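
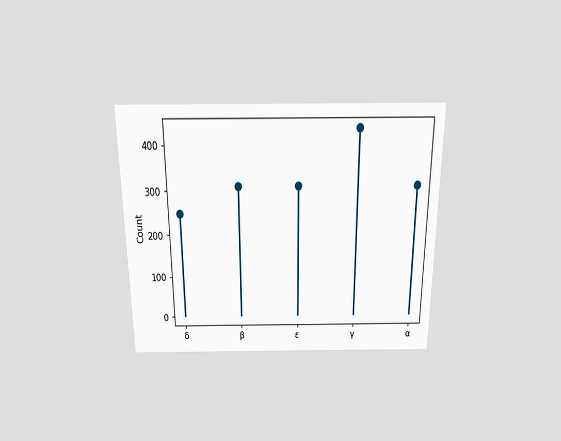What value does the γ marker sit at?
The chart is viewed slightly from above. The γ marker sits at 434.

434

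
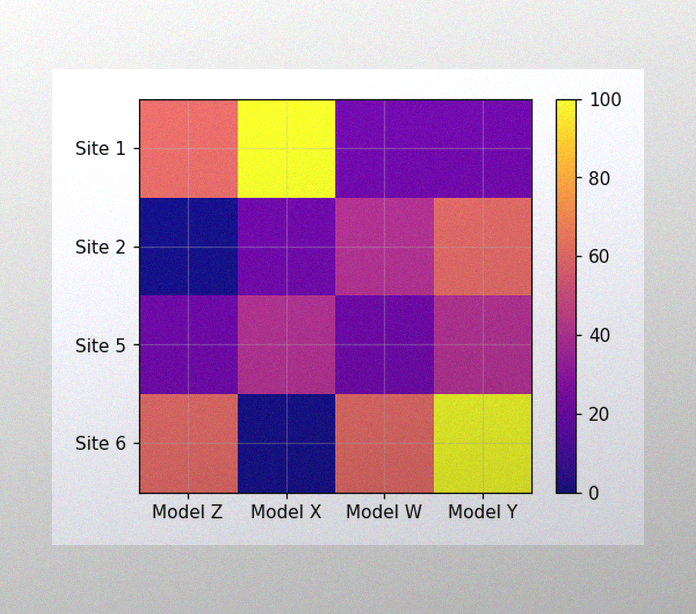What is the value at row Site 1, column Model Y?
The image has some photo noise and uneven lighting. Matching cell (Site 1, Model Y) against the colorbar gives 20.

20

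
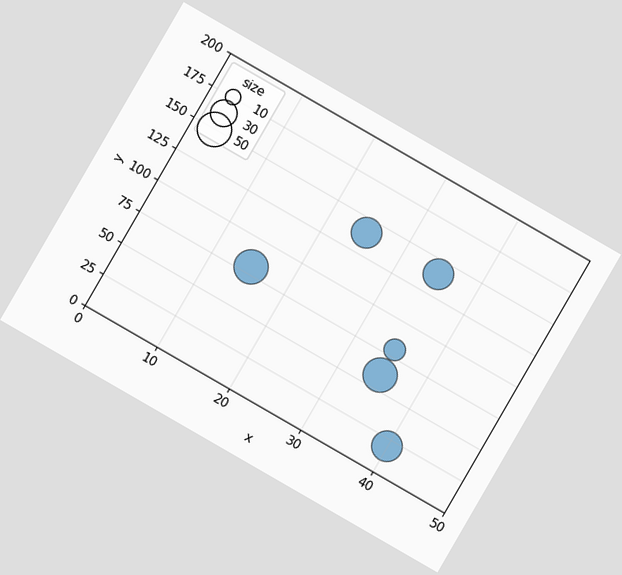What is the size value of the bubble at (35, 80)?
The chart is tilted about 30° clockwise. Matching the bubble at (35, 80) against the size legend gives 20.

20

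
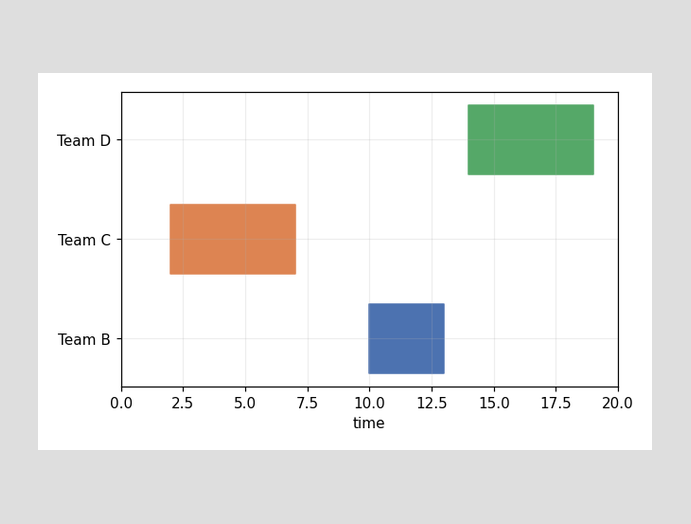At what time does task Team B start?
The Team B bar begins at t=10.

10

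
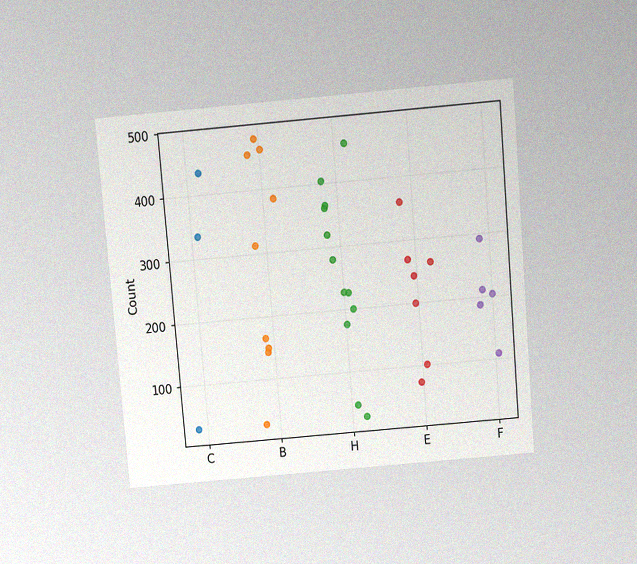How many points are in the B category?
9

The chart is tilted about 5° counter-clockwise and viewed slightly from above, with some photo noise. Counting the markers in the B column gives 9.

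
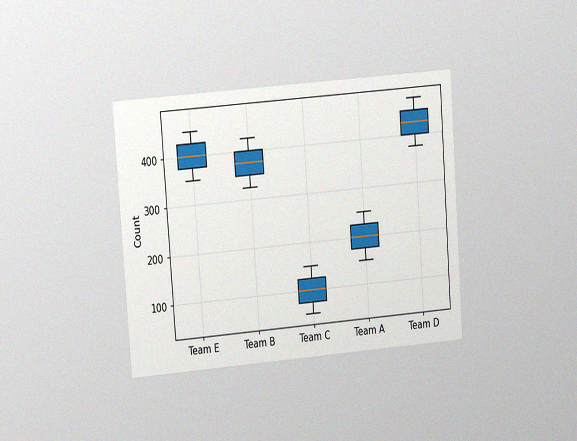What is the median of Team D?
425

The chart is tilted about 4° counter-clockwise and viewed at a slight angle, with some photo noise. The median line in the Team D box sits at 425.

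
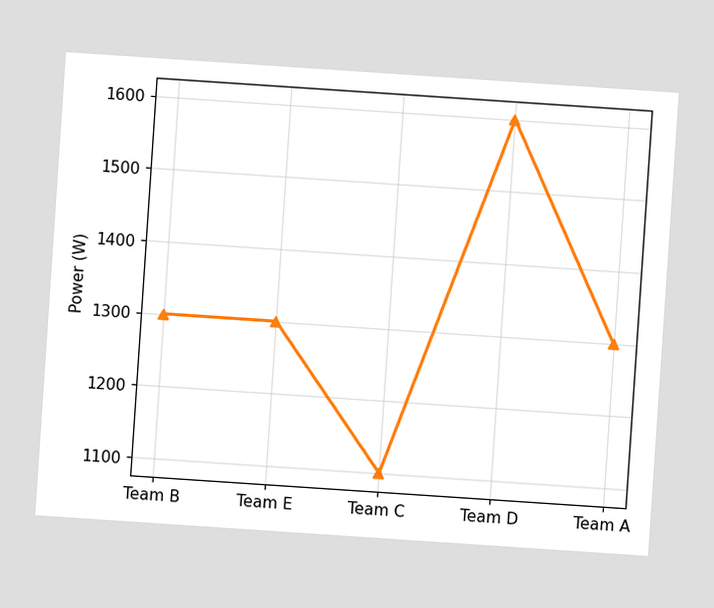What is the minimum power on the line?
The chart is tilted about 4° clockwise. The lowest point is at Team C, and reading across to the y-axis gives 1100W.

1100W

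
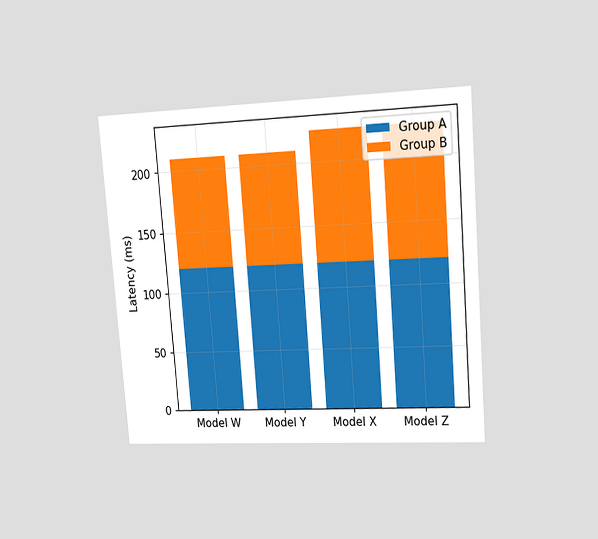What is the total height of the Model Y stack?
The chart is tilted about 4° counter-clockwise and viewed at a slight angle. The Model Y stack's top reaches 210ms on the y-axis.

210ms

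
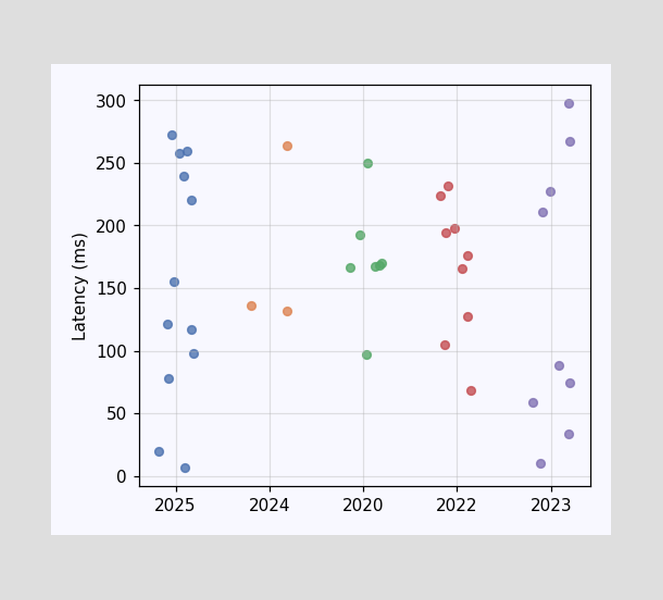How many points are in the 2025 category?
Counting the markers in the 2025 column gives 12.

12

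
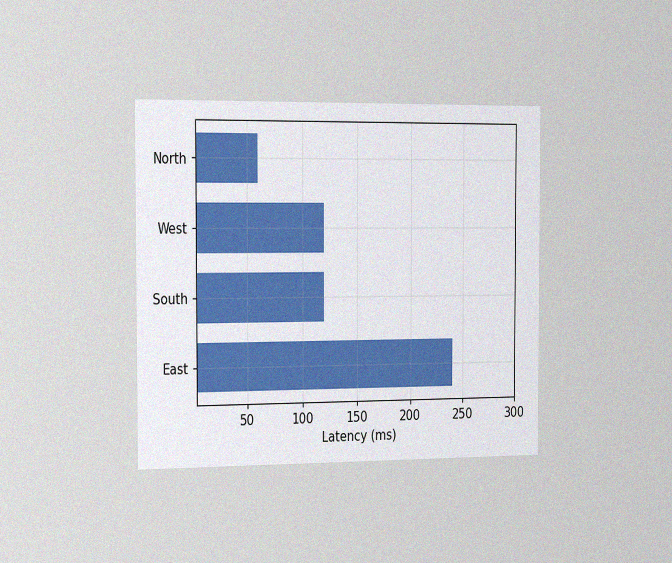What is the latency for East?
240ms

The chart is viewed slightly from the left, with some photo noise. Reading along the chart's x-axis, the East bar reaches 240ms.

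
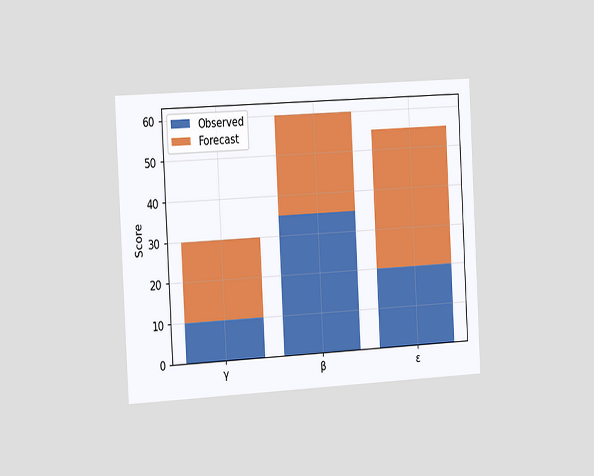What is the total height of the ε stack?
The chart is tilted about 3° counter-clockwise and viewed slightly from the left. The ε stack's top reaches 55 on the y-axis.

55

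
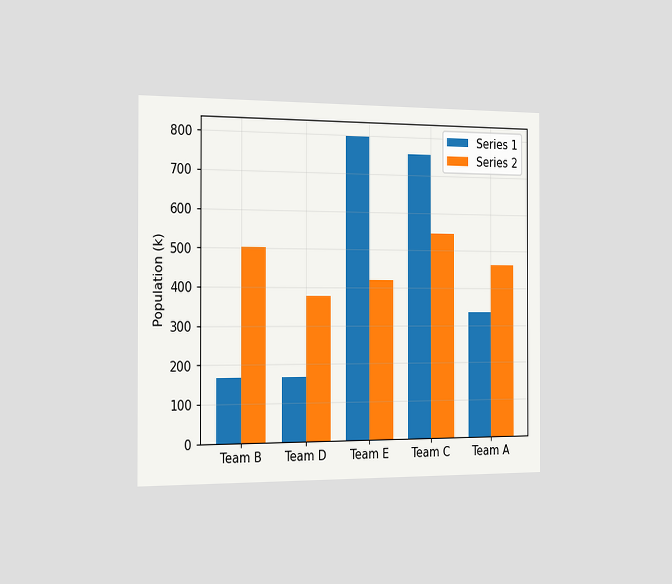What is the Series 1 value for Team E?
798k

The chart is viewed slightly from the left. The Series 1 bar at Team E reaches 798k on the y-axis.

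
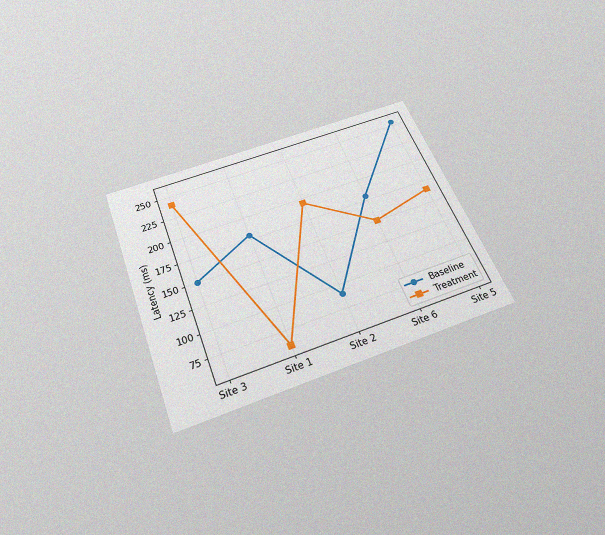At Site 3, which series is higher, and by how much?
Treatment, by 90ms

The chart is tilted about 21° counter-clockwise and viewed slightly from below, with some photo noise. At Site 3, Treatment sits above the other line by 90ms.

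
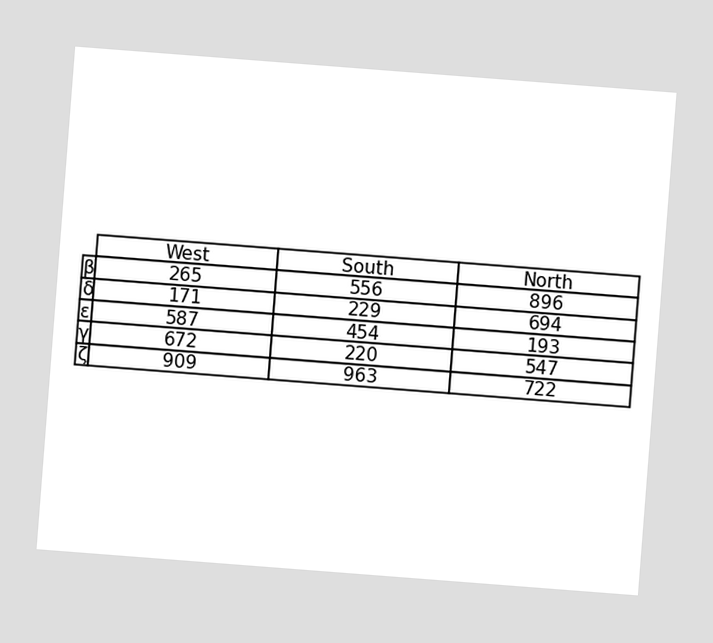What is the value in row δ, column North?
694

The chart is tilted about 4° clockwise. The (δ, North) cell reads 694.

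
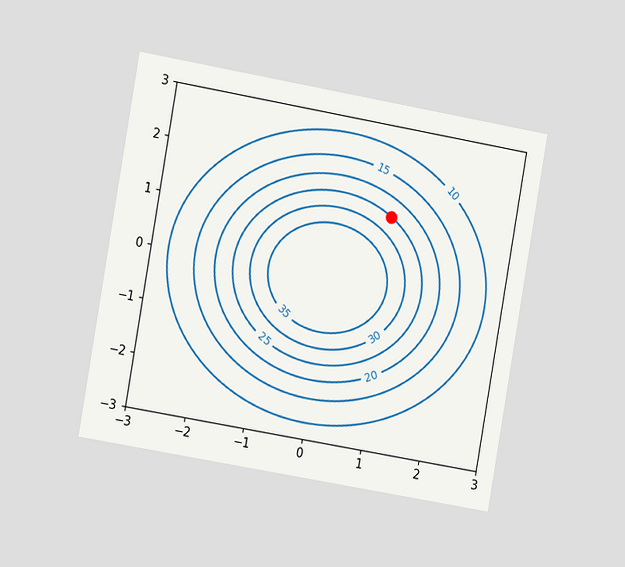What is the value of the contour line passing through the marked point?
25

The chart is tilted about 10° clockwise and viewed slightly from the left. The marked point sits on the contour labelled 25.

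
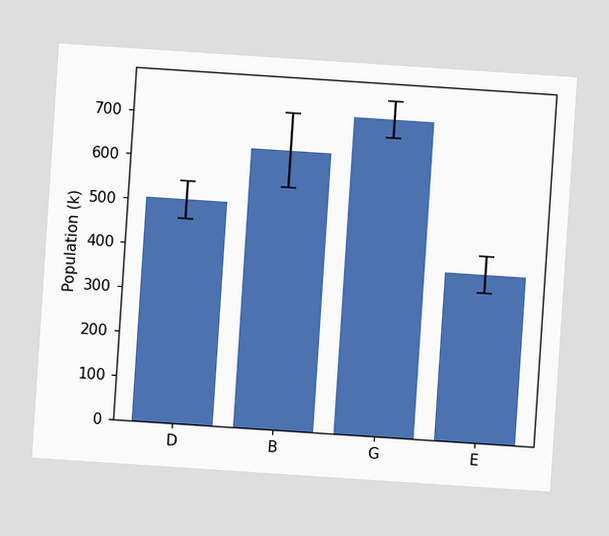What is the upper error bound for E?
The chart is tilted about 4° clockwise. The E bar's upper whisker reaches 420k.

420k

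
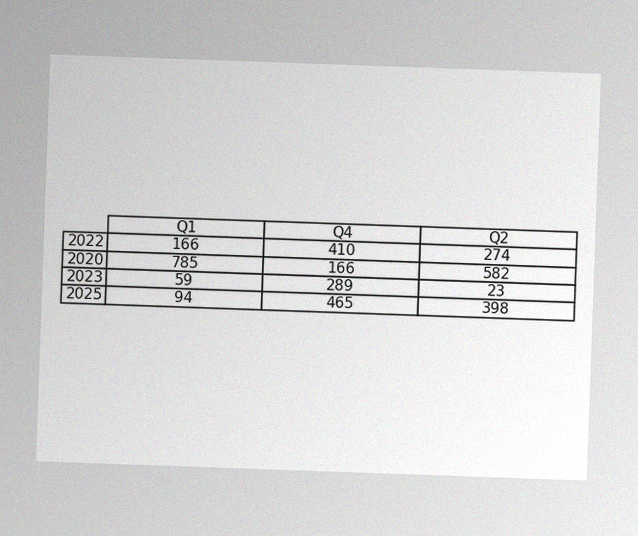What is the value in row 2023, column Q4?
The chart is tilted about 2° clockwise, with some photo noise. The (2023, Q4) cell reads 289.

289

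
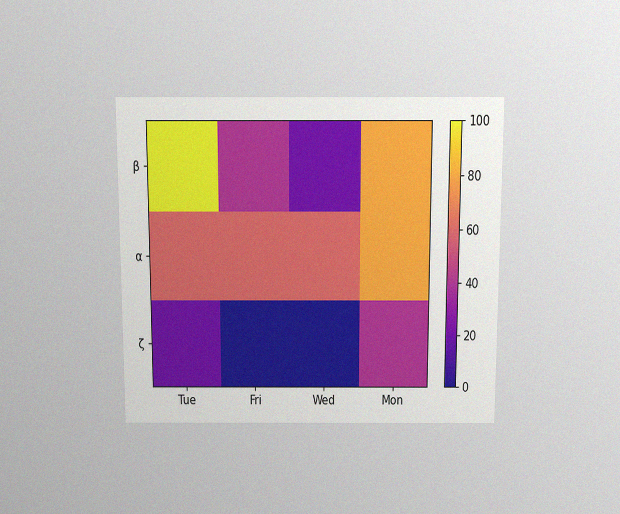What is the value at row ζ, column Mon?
The chart is viewed slightly from above, with some photo noise. Matching cell (ζ, Mon) against the colorbar gives 40.

40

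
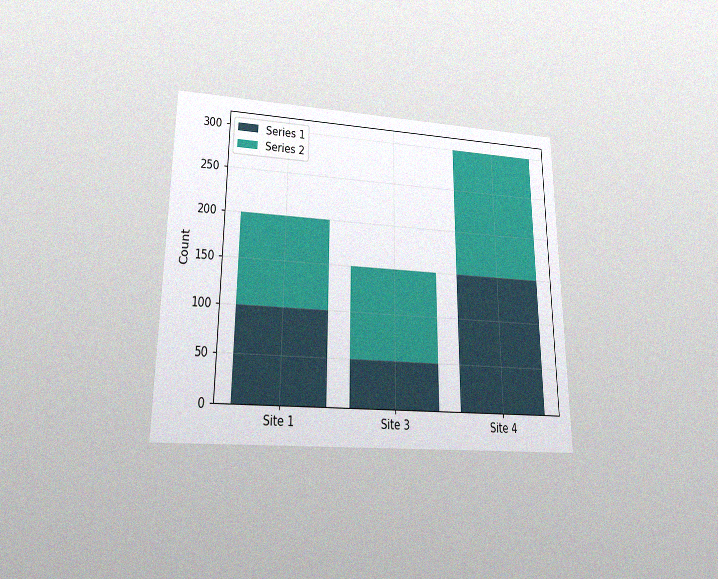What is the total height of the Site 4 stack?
300

The chart is viewed slightly from below, with some photo noise. The Site 4 stack's top reaches 300 on the y-axis.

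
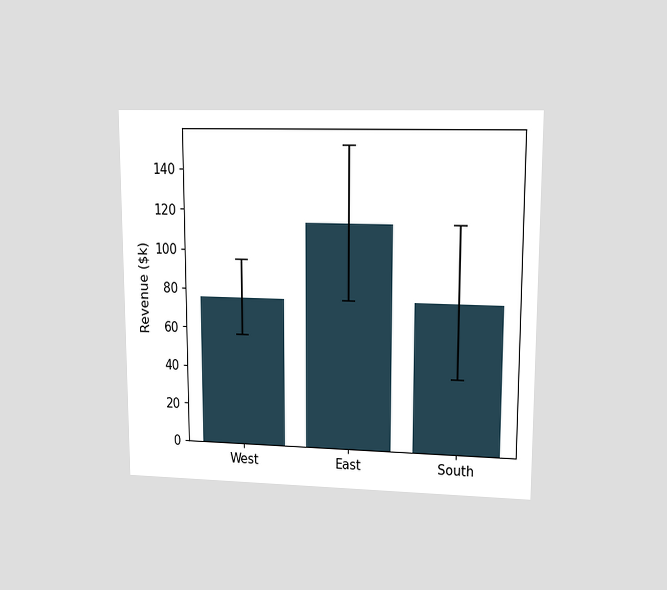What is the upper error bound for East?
The chart is viewed at a slight angle. The East bar's upper whisker reaches $152k.

$152k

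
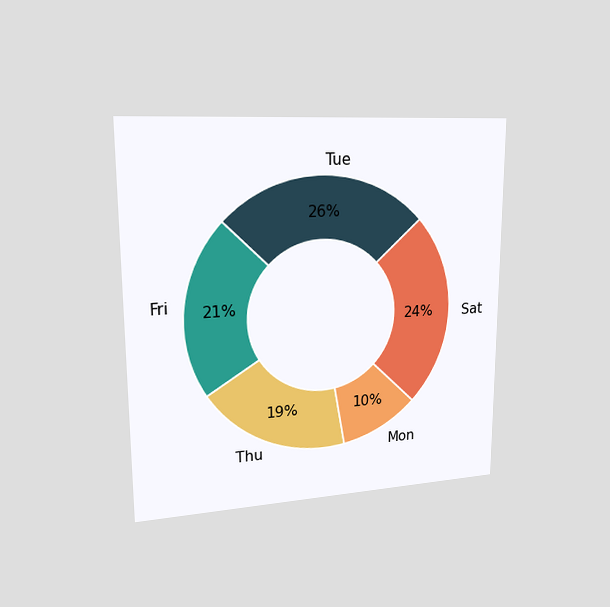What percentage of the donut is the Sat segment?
24%

The chart is viewed slightly from the left. The Sat segment takes up 24% of the ring.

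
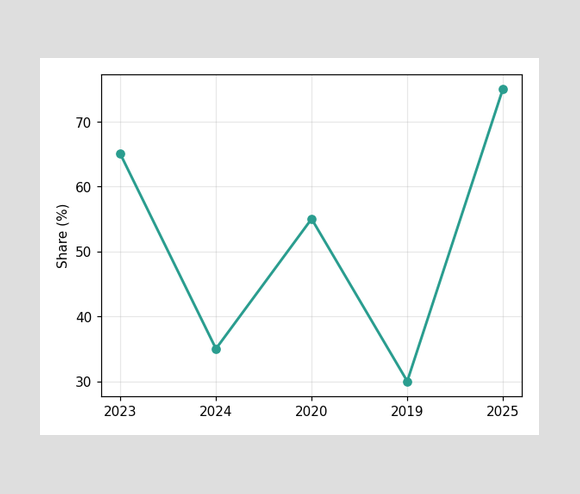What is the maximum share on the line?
The highest point is at 2025, and reading across to the y-axis gives 75%.

75%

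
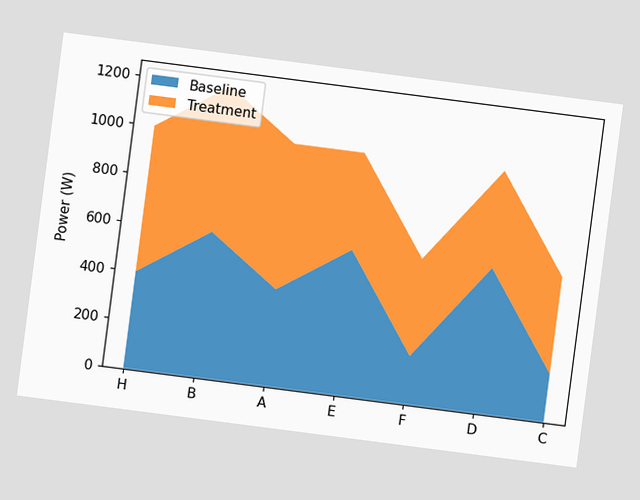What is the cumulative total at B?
The chart is tilted about 7° clockwise. The stacked total at B reaches 1200W.

1200W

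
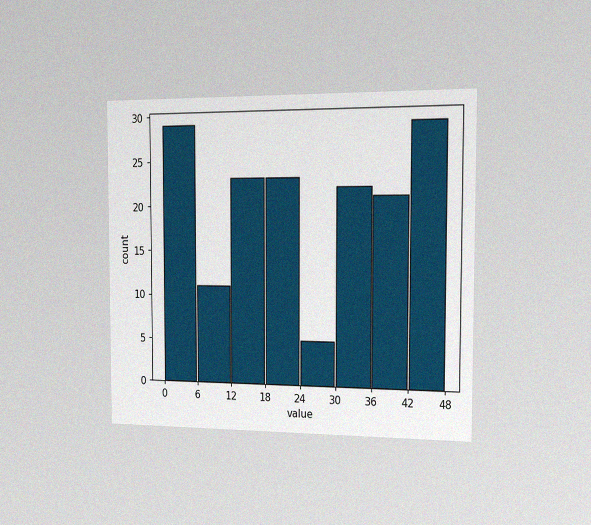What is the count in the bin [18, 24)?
23

The chart is viewed slightly from the right, with some photo noise. The [18, 24) bin has height 23.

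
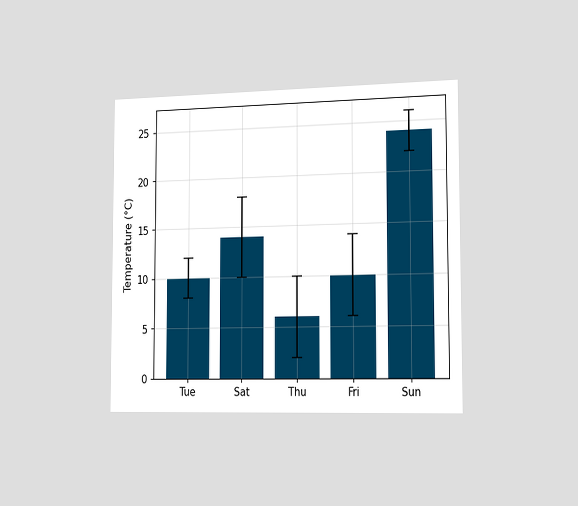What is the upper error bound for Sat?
The chart is viewed slightly from the right. The Sat bar's upper whisker reaches 18°C.

18°C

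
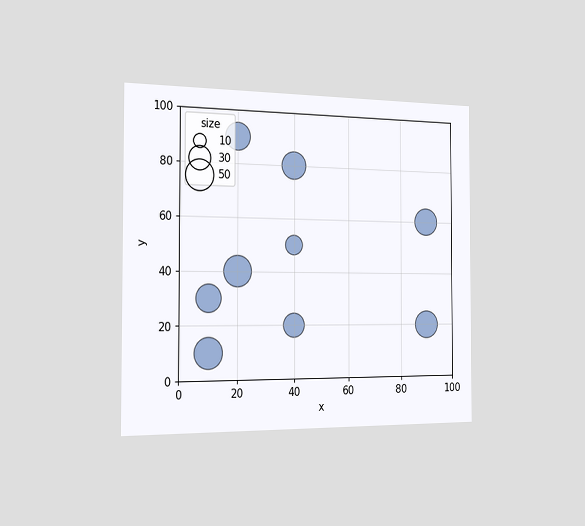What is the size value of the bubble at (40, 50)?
The chart is viewed slightly from the left. Matching the bubble at (40, 50) against the size legend gives 20.

20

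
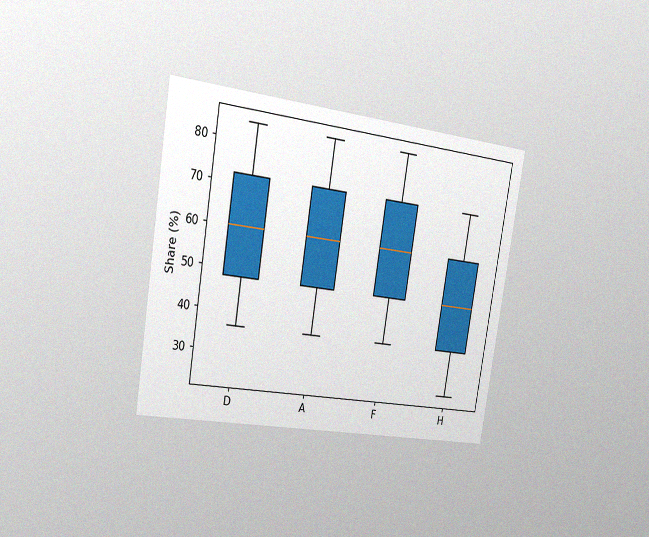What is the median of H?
48%

The chart is tilted about 9° clockwise and viewed slightly from the left, with some photo noise. The median line in the H box sits at 48%.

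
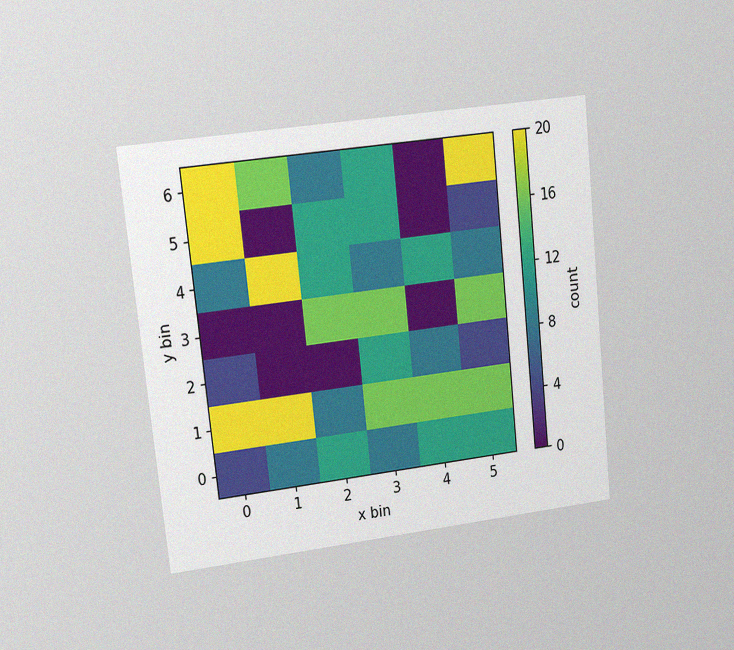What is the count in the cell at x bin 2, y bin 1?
8

The chart is tilted about 6° counter-clockwise and viewed at a slight angle, with some photo noise. Matching the cell (2, 1) against the colorbar gives 8.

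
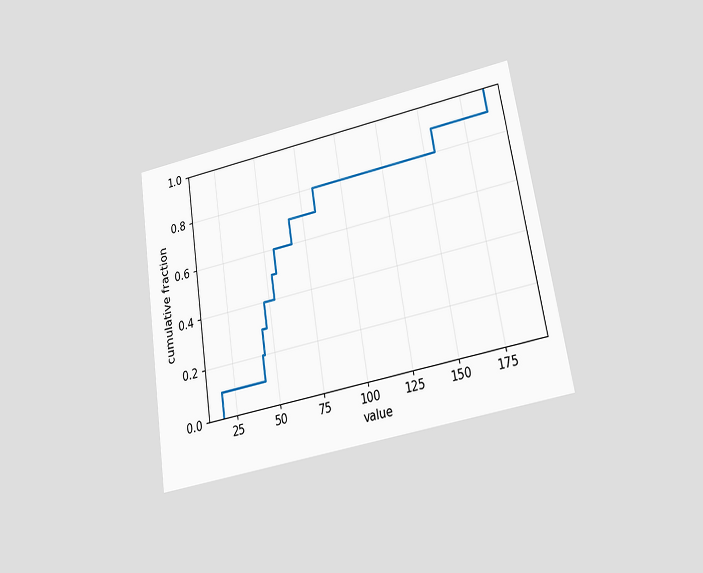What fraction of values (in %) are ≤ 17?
10%

The chart is tilted about 9° counter-clockwise and viewed slightly from below. At x=17 the ECDF step is at 10%.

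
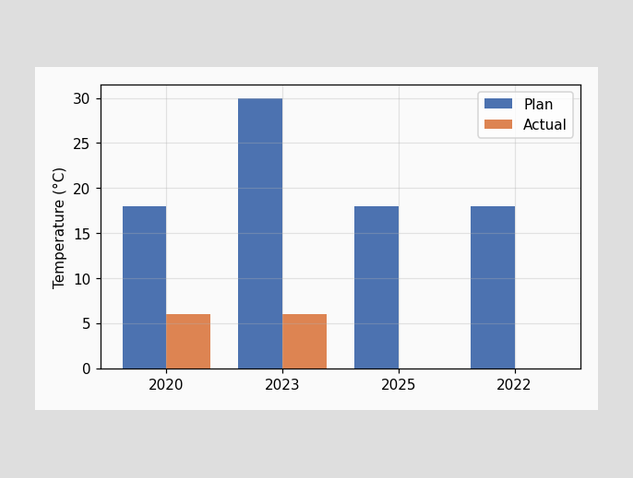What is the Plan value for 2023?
30°C

The Plan bar at 2023 reaches 30°C on the y-axis.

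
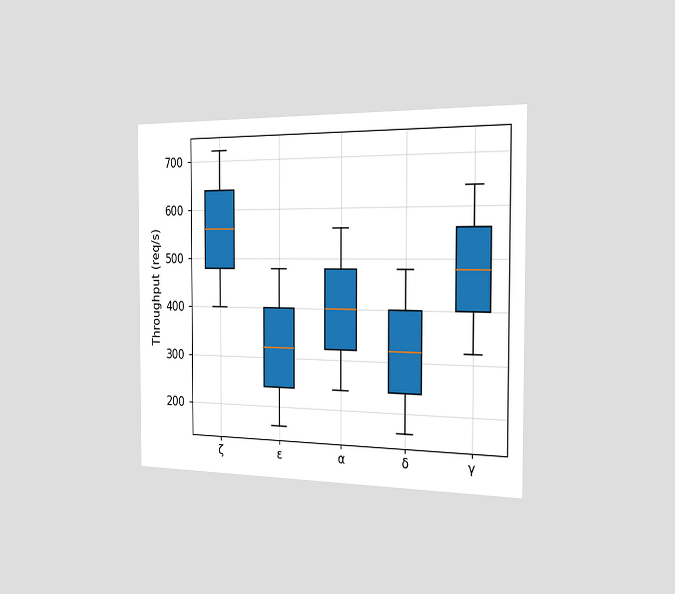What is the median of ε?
The chart is viewed slightly from the right. The median line in the ε box sits at 320req/s.

320req/s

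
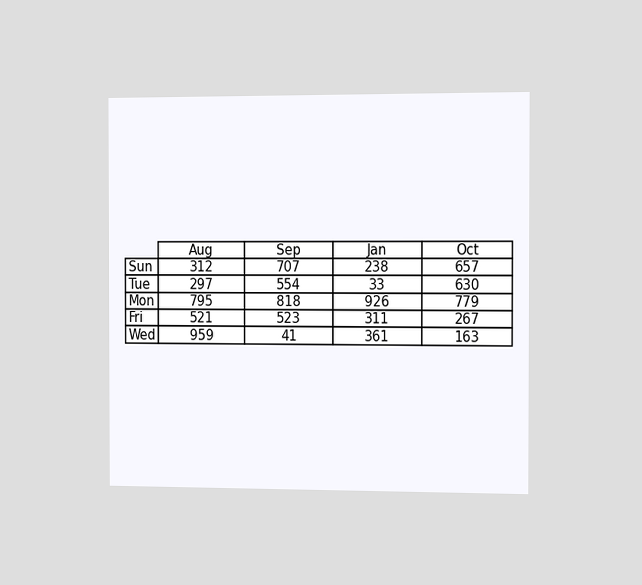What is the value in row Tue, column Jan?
33

The chart is viewed slightly from the right. The (Tue, Jan) cell reads 33.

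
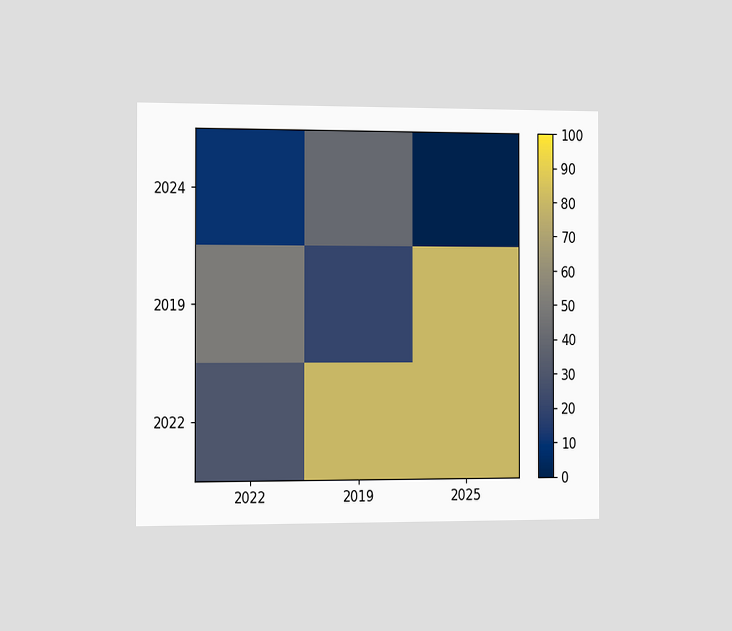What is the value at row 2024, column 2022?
The chart is viewed slightly from the left. Matching cell (2024, 2022) against the colorbar gives 10.

10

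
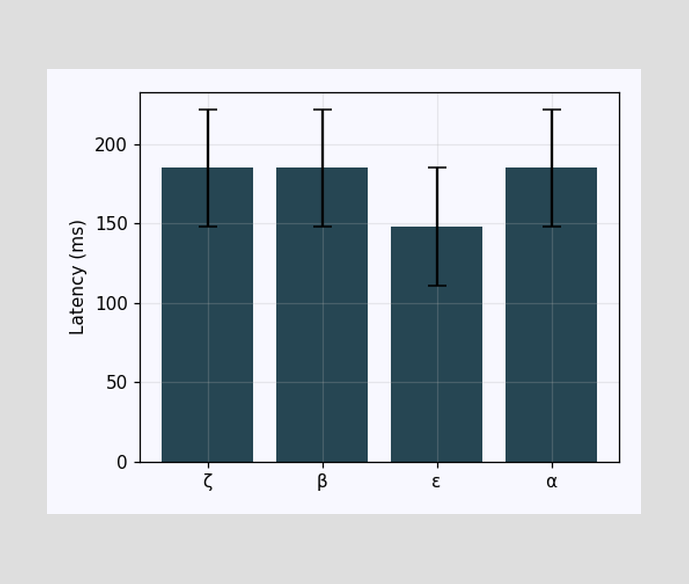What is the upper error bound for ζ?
222ms

The ζ bar's upper whisker reaches 222ms.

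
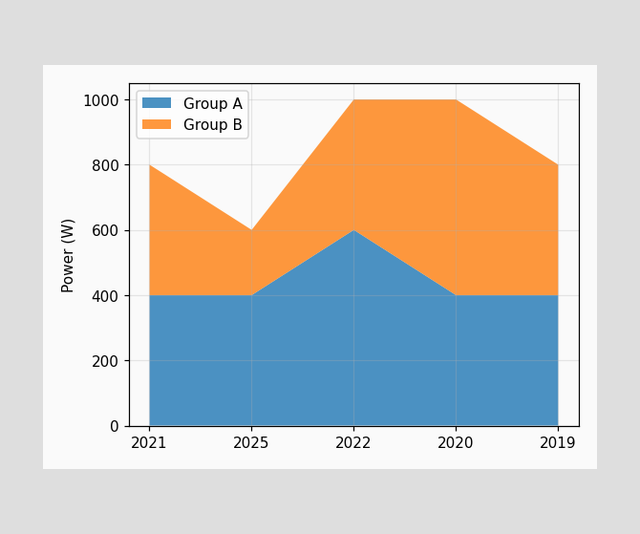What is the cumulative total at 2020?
1000W

The stacked total at 2020 reaches 1000W.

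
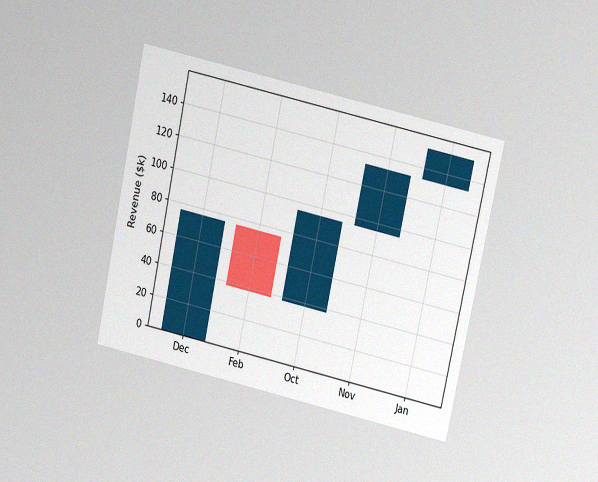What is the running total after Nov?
The chart is tilted about 12° clockwise and viewed slightly from above, with some photo noise. After Nov the running total reaches $133k.

$133k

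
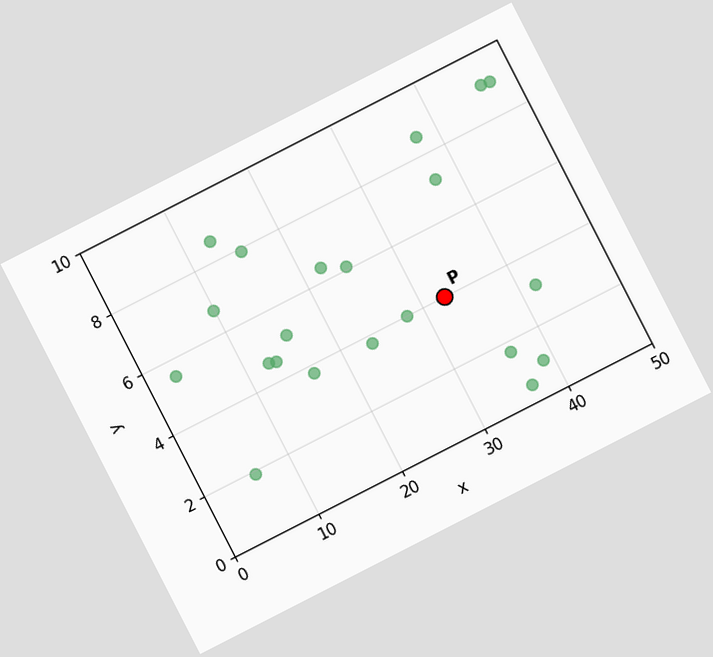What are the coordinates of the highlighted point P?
(32.5, 4)

The chart is tilted about 27° counter-clockwise. Following the gridlines from P to each axis, P sits at (32.5, 4).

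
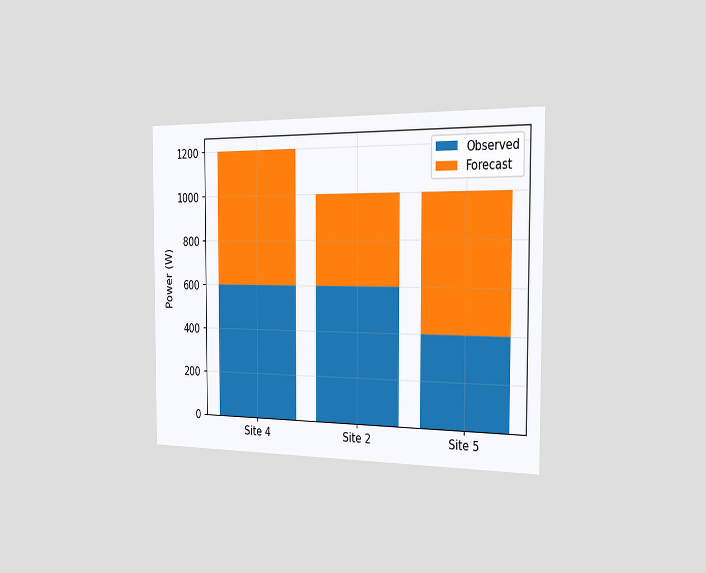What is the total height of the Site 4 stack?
The chart is viewed slightly from the right. The Site 4 stack's top reaches 1200W on the y-axis.

1200W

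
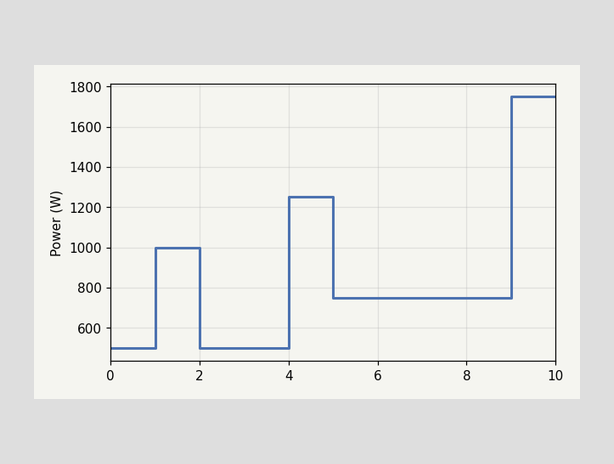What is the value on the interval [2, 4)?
500W

On [2, 4) the step sits at 500W.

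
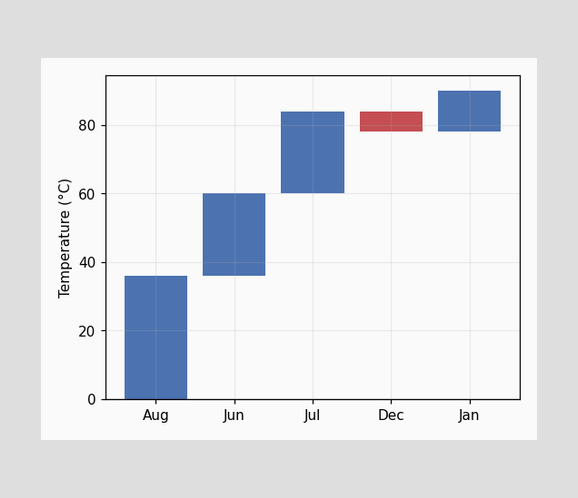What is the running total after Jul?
After Jul the running total reaches 84°C.

84°C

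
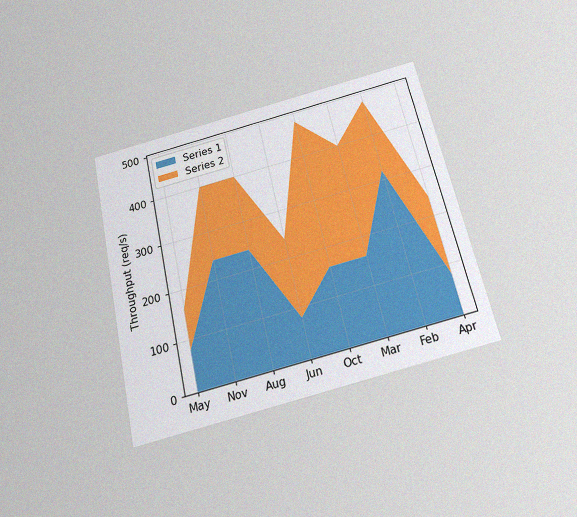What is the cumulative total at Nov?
400req/s

The chart is tilted about 13° counter-clockwise and viewed slightly from below, with some photo noise. The stacked total at Nov reaches 400req/s.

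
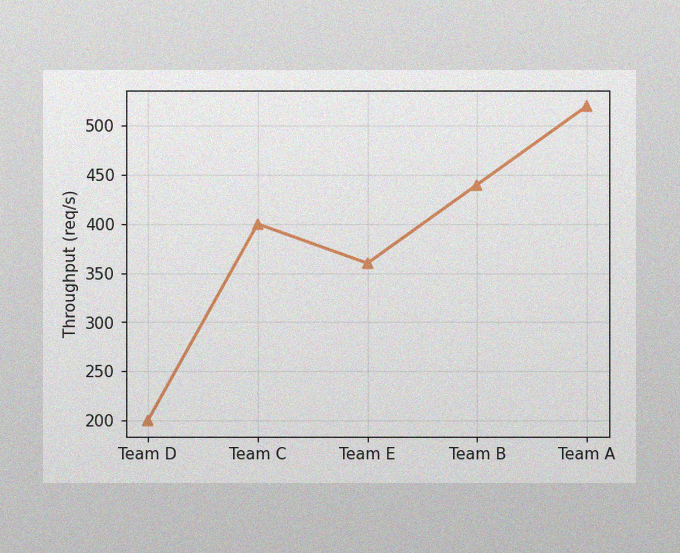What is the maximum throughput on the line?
The image has some photo noise and uneven lighting. The highest point is at Team A, and reading across to the y-axis gives 520req/s.

520req/s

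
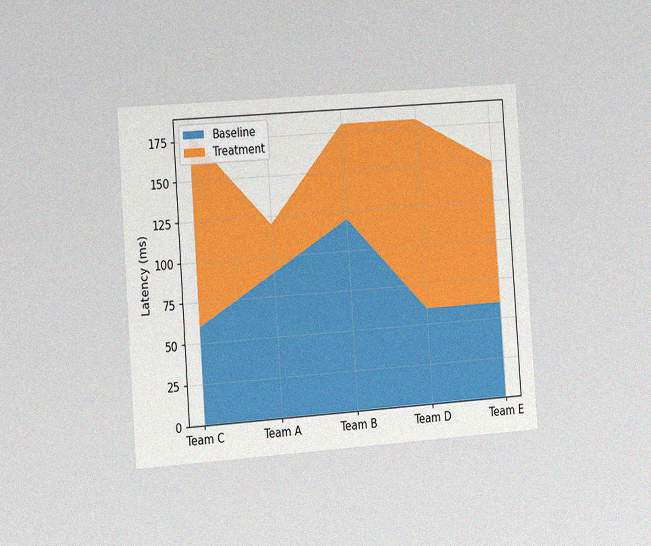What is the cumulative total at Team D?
180ms

The chart is tilted about 4° counter-clockwise and viewed slightly from the left, with some photo noise. The stacked total at Team D reaches 180ms.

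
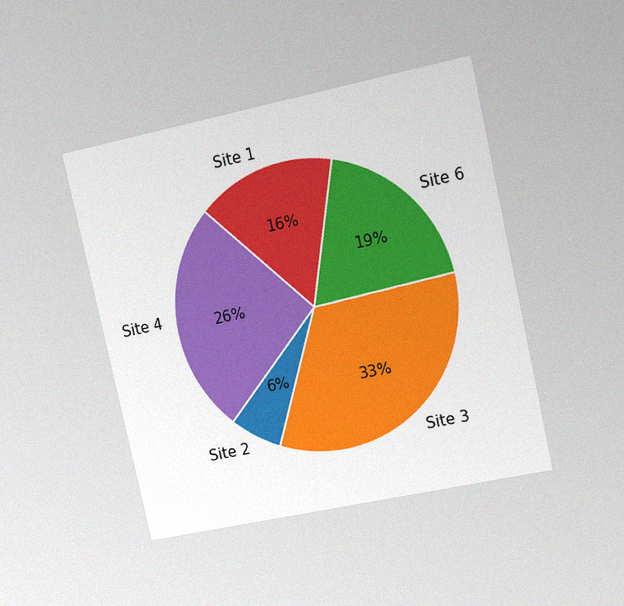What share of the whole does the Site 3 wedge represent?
33%

The chart is tilted about 13° counter-clockwise and viewed at a slight angle, with some photo noise. The Site 3 slice takes up 33% of the pie.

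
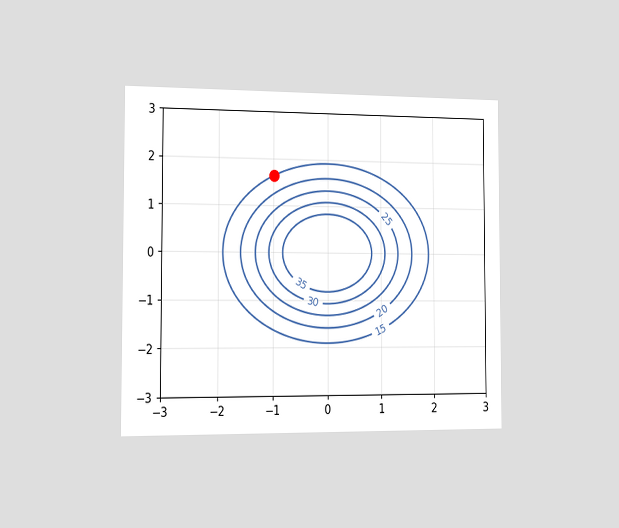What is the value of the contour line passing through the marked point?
The chart is viewed slightly from the left. The marked point sits on the contour labelled 15.

15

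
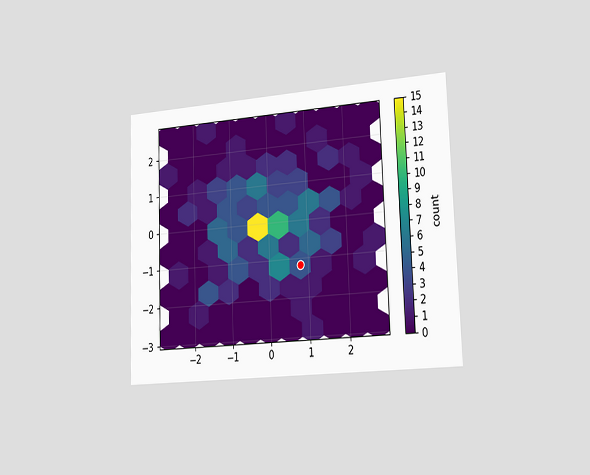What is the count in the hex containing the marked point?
The chart is tilted about 2° counter-clockwise and viewed slightly from the right. The marked hex reads 4 on the colorbar.

4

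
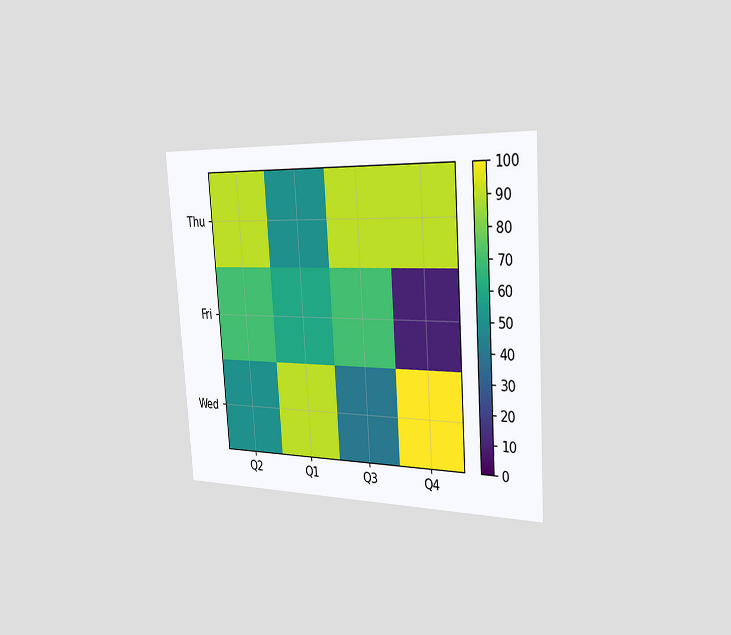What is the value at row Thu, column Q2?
The chart is tilted about 4° counter-clockwise and viewed slightly from the right. Matching cell (Thu, Q2) against the colorbar gives 90.

90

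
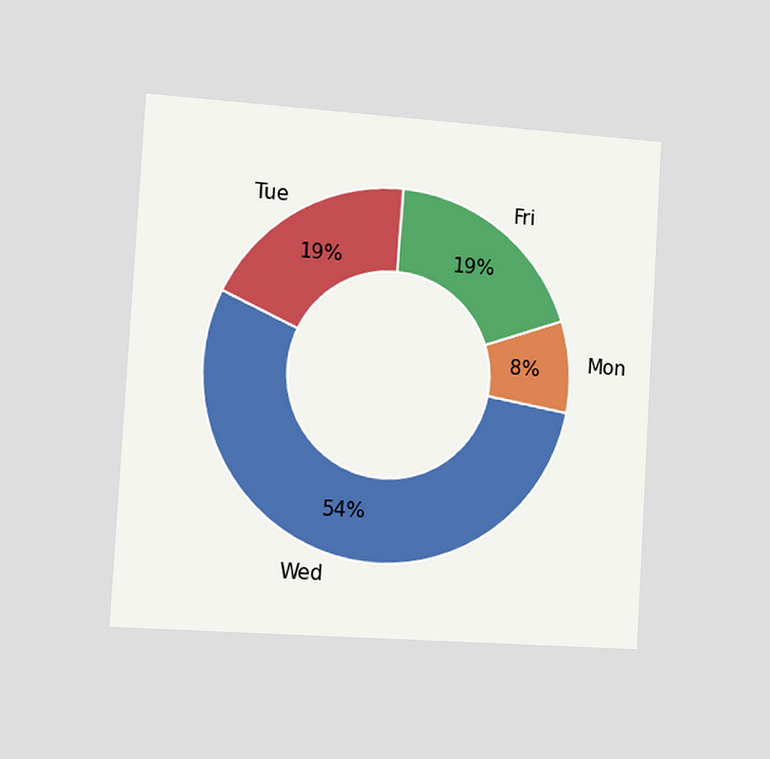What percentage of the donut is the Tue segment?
19%

The chart is tilted about 3° clockwise and viewed slightly from the left. The Tue segment takes up 19% of the ring.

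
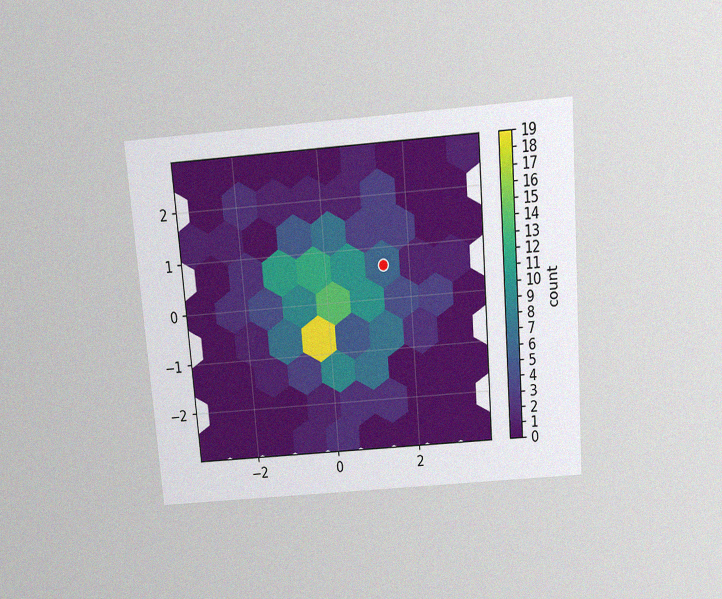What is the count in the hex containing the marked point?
The chart is tilted about 5° counter-clockwise and viewed slightly from above, with some photo noise. The marked hex reads 6 on the colorbar.

6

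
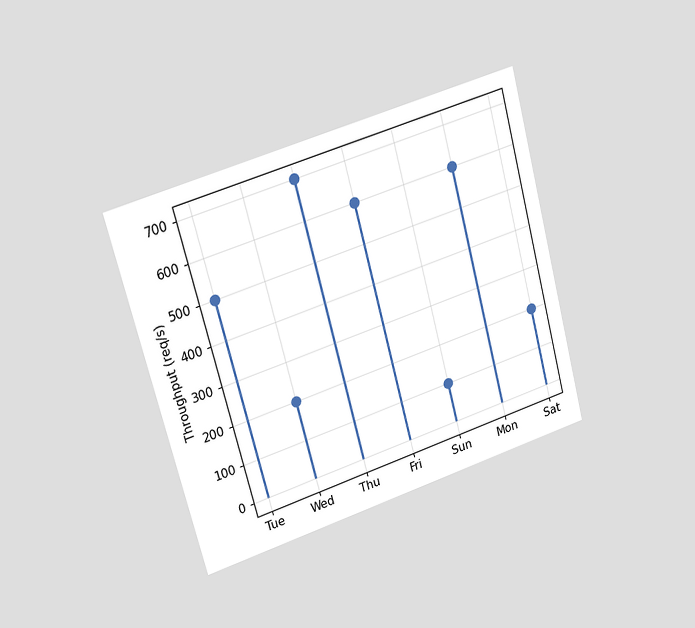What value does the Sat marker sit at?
The chart is tilted about 15° counter-clockwise and viewed slightly from the left. The Sat marker sits at 200req/s.

200req/s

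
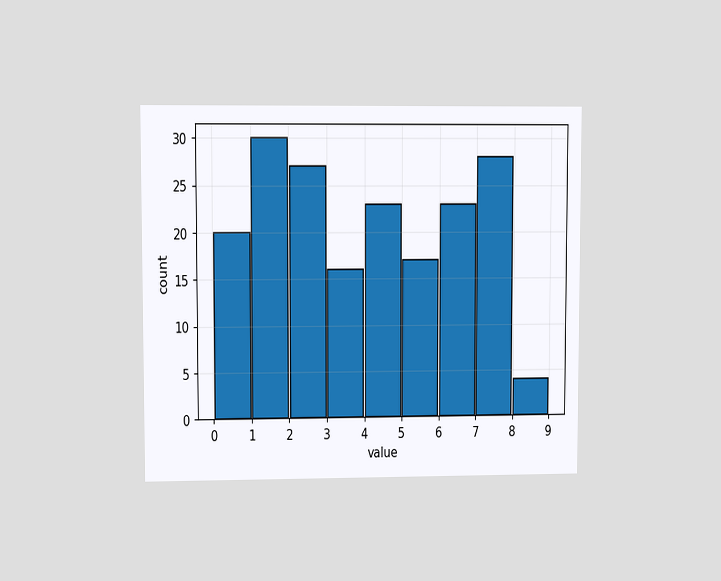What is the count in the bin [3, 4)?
16

The chart is viewed at a slight angle. The [3, 4) bin has height 16.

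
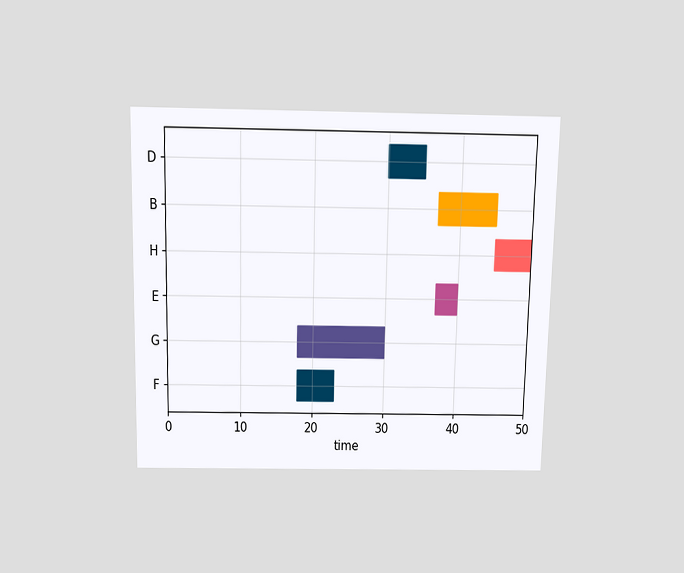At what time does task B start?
The chart is viewed slightly from above. The B bar begins at t=37.

37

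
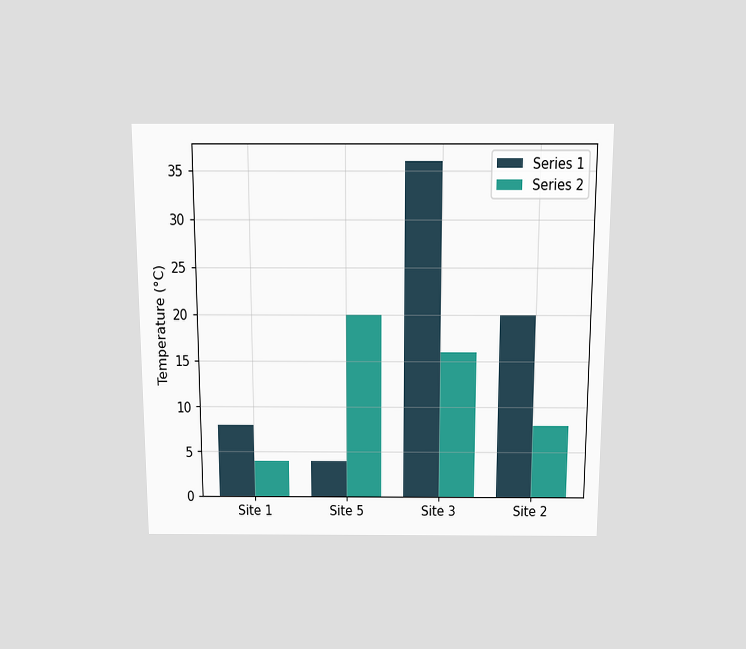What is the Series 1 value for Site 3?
36°C

The chart is viewed slightly from above. The Series 1 bar at Site 3 reaches 36°C on the y-axis.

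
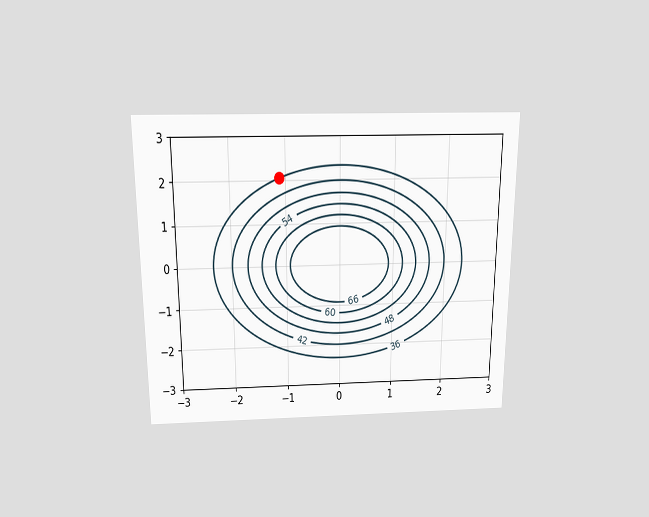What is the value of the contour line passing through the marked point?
The chart is viewed slightly from above. The marked point sits on the contour labelled 36.

36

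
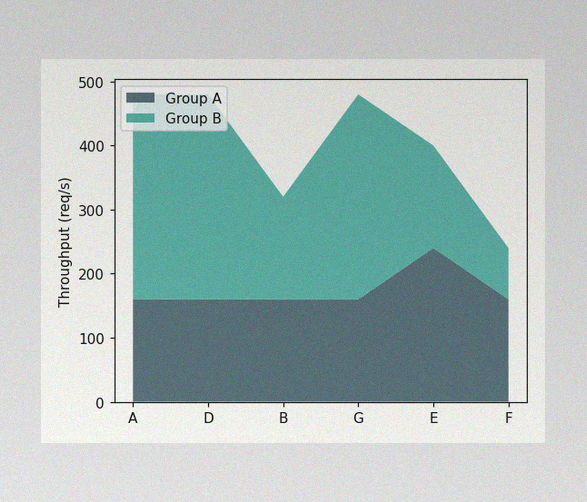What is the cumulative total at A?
480req/s

The image has some photo noise and uneven lighting. The stacked total at A reaches 480req/s.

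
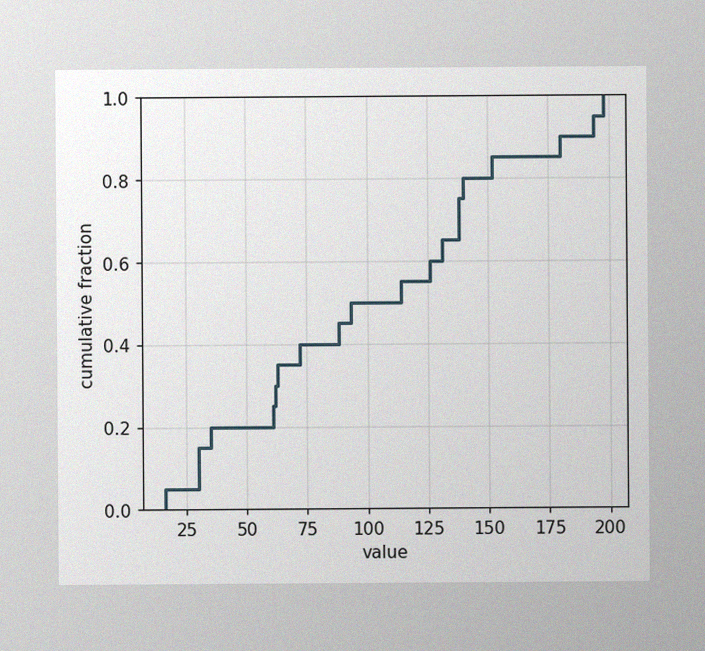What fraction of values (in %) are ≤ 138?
The image has some photo noise and uneven lighting. At x=138 the ECDF step is at 75%.

75%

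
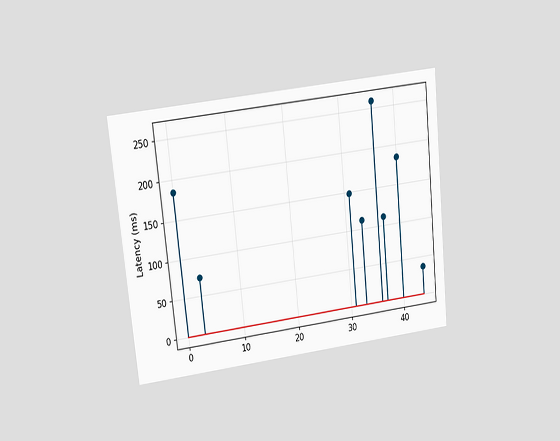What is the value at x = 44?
37ms

The chart is tilted about 6° counter-clockwise and viewed at a slight angle. The stem at x=44 reaches 37ms.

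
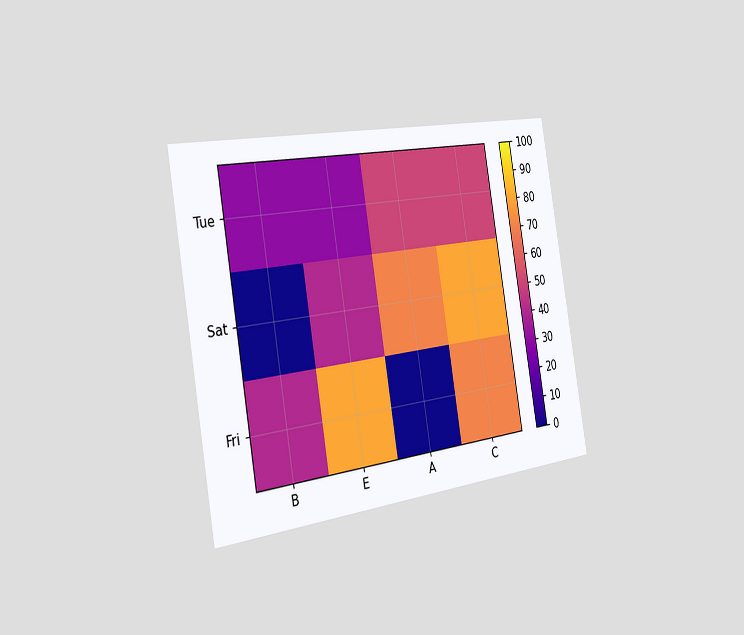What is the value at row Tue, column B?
The chart is tilted about 9° counter-clockwise and viewed slightly from the left. Matching cell (Tue, B) against the colorbar gives 30.

30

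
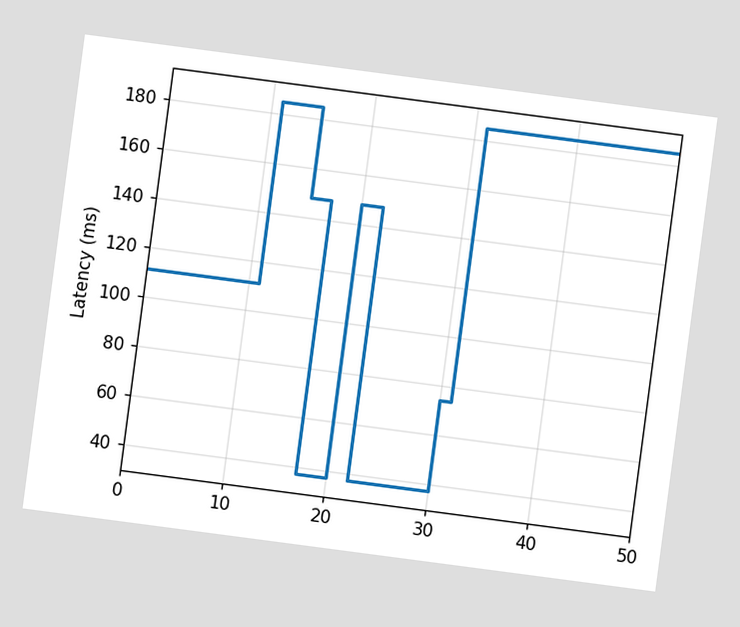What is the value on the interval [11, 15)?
185ms

The chart is tilted about 7° clockwise. On [11, 15) the step sits at 185ms.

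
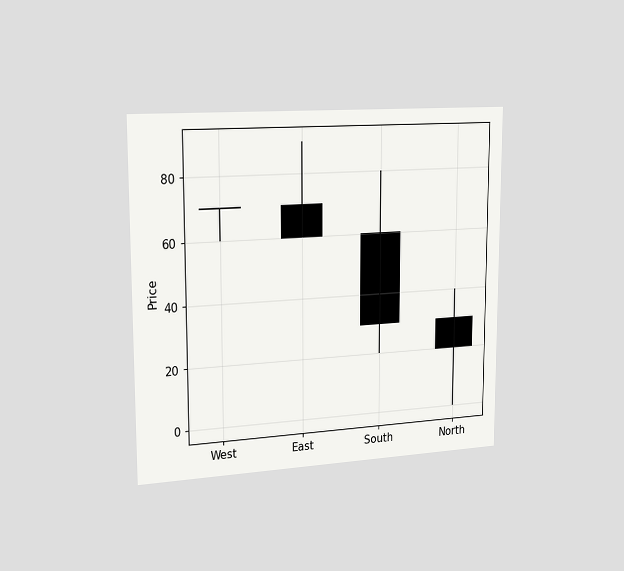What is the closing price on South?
30

The chart is viewed slightly from the left. The South candle closes at 30.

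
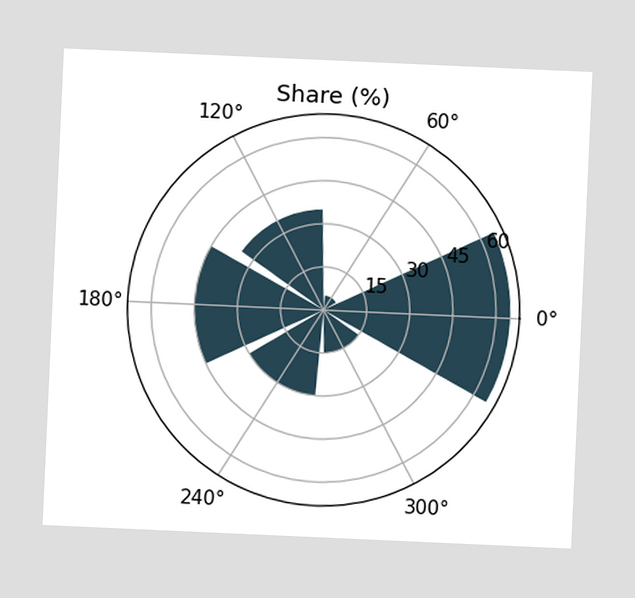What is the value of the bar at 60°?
5%

The chart is tilted about 3° clockwise. The bar at 60° reaches 5% on the radial axis.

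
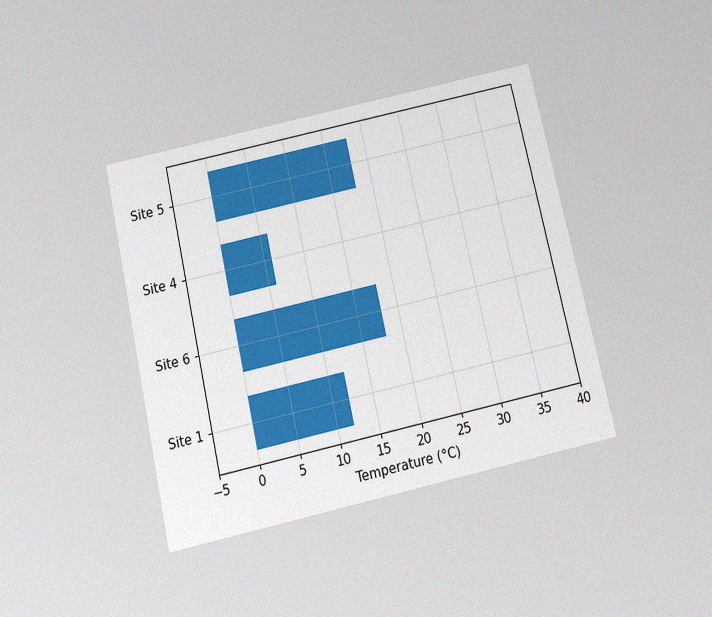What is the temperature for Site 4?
The chart is tilted about 13° counter-clockwise and viewed slightly from below, with some photo noise. Reading along the chart's x-axis, the Site 4 bar reaches 6°C.

6°C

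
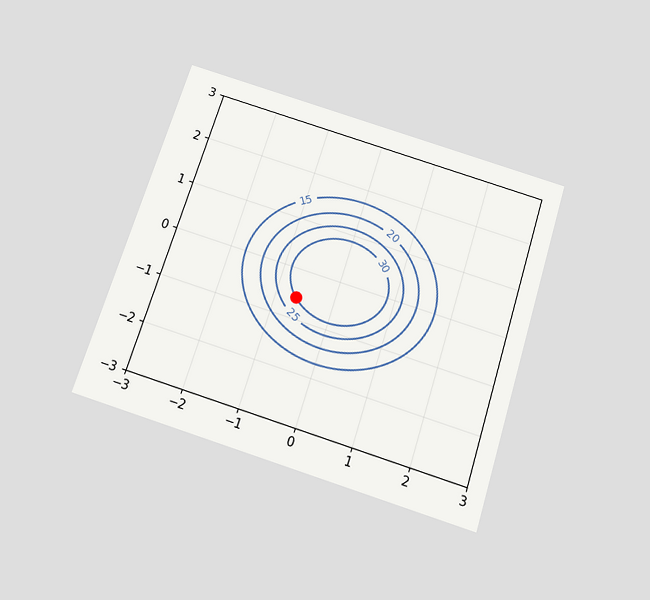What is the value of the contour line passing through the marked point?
The chart is tilted about 18° clockwise and viewed slightly from below. The marked point sits on the contour labelled 30.

30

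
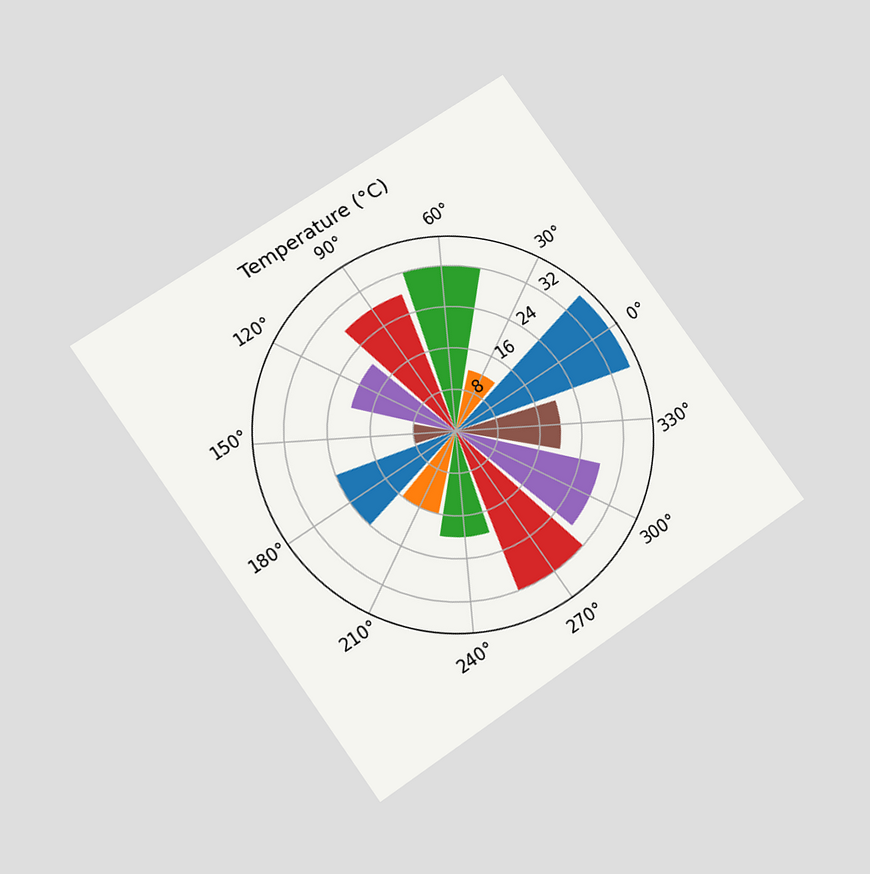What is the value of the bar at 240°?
20°C

The chart is tilted about 35° counter-clockwise and viewed slightly from below. The bar at 240° reaches 20°C on the radial axis.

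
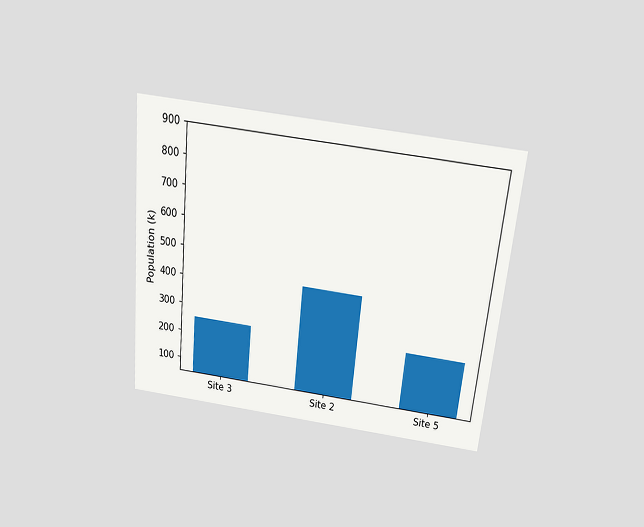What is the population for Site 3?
255k

The chart is tilted about 6° clockwise and viewed slightly from above. Reading along the chart's y-axis, the Site 3 bar reaches 255k.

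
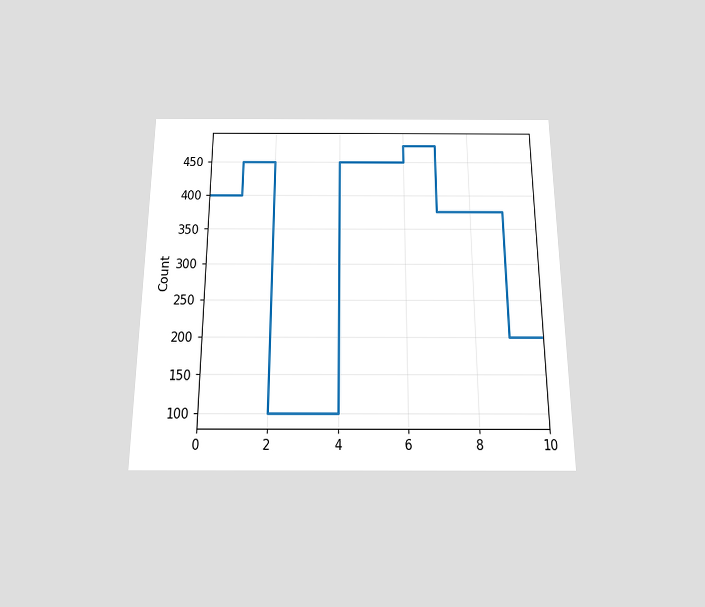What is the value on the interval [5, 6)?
450

The chart is viewed slightly from below. On [5, 6) the step sits at 450.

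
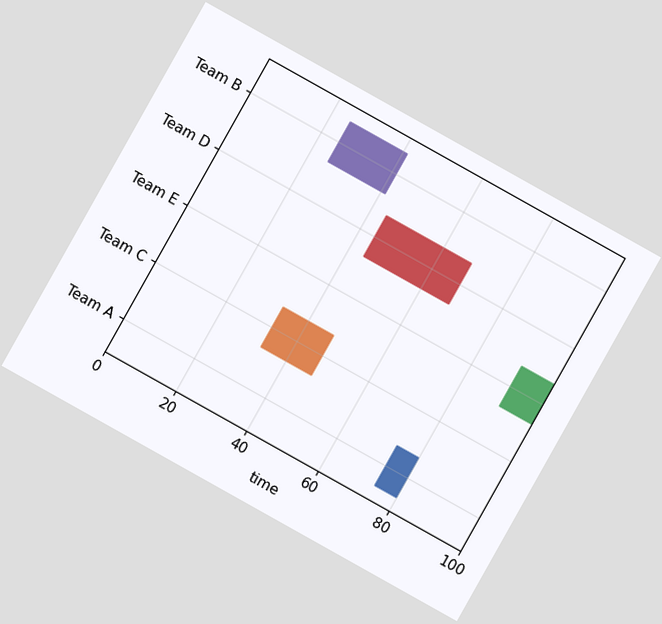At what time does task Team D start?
The chart is tilted about 29° clockwise. The Team D bar begins at t=44.

44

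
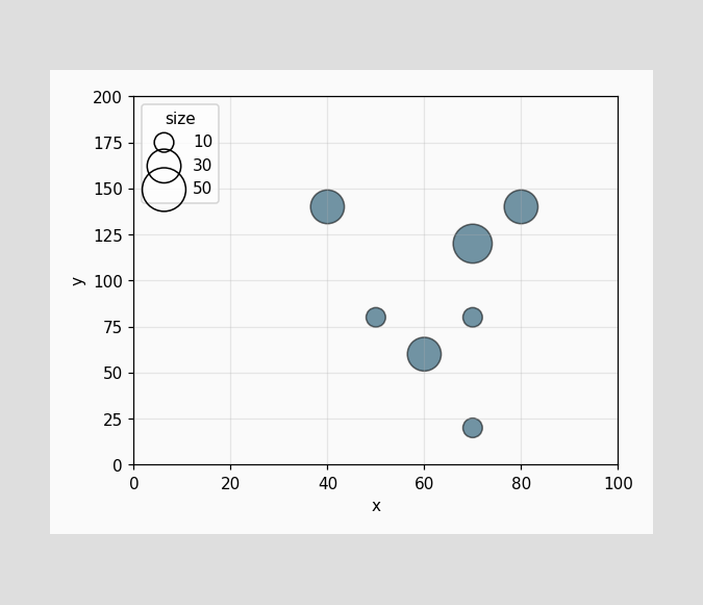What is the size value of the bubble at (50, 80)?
10

Matching the bubble at (50, 80) against the size legend gives 10.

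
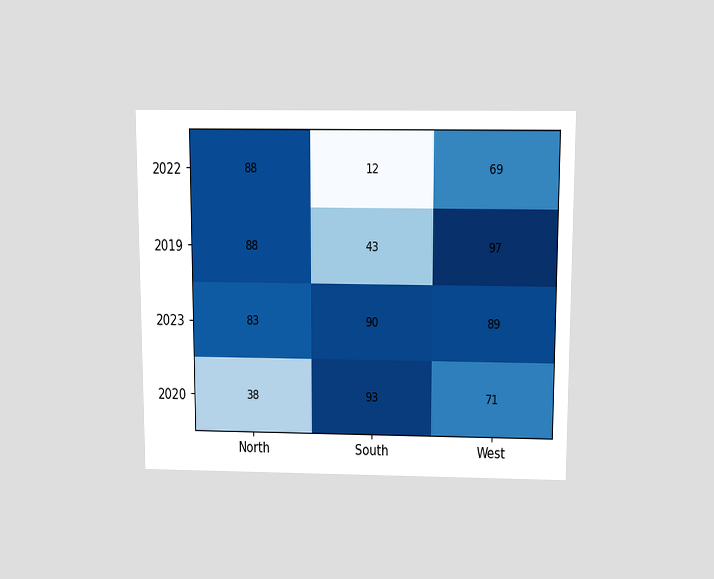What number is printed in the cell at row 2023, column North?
The chart is viewed slightly from above. The (2023, North) cell reads 83.

83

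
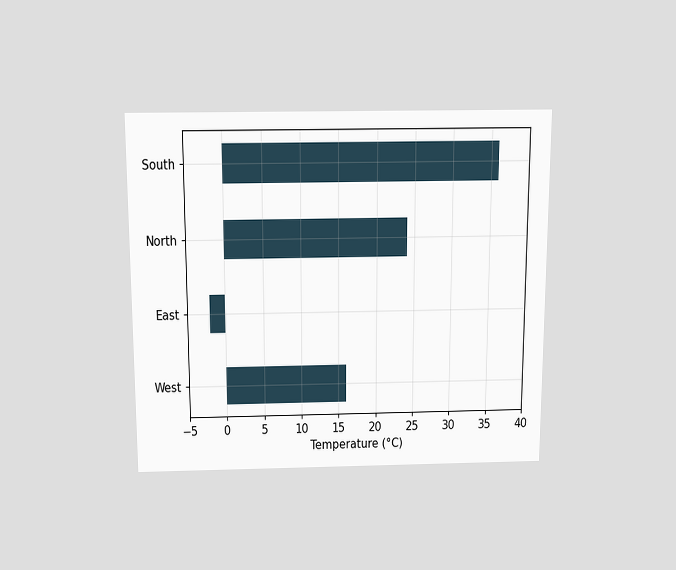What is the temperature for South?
The chart is viewed slightly from above. Reading along the chart's x-axis, the South bar reaches 36°C.

36°C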